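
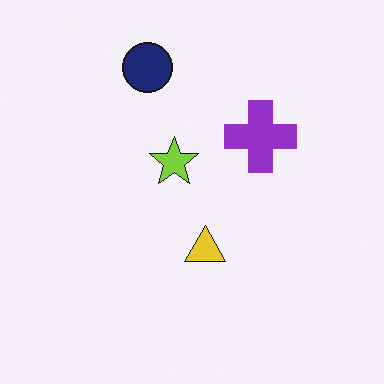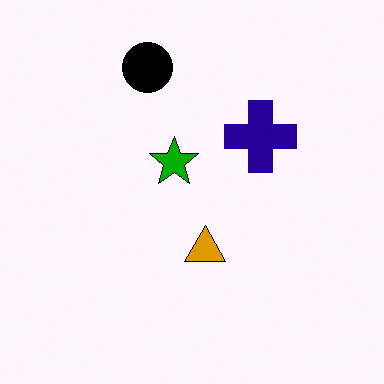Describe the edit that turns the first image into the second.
The transformation is: given much higher contrast.

Tones are pushed away from mid-grey across the whole image — a global contrast change.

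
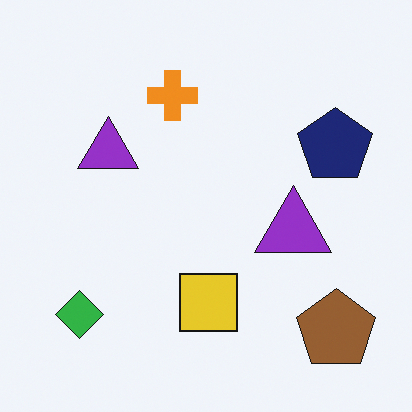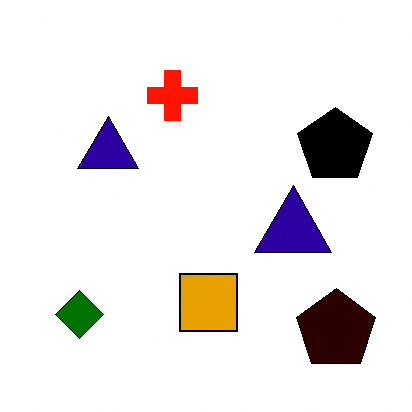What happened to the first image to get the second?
The second image is the first boosted in contrast.

Tones are pushed away from mid-grey across the whole image — a global contrast change.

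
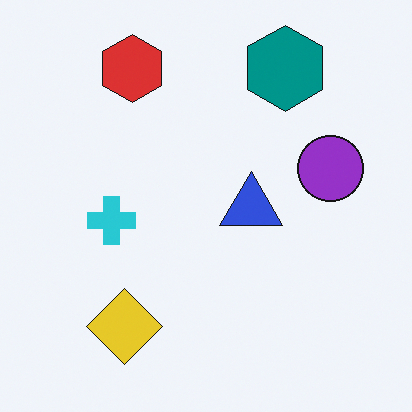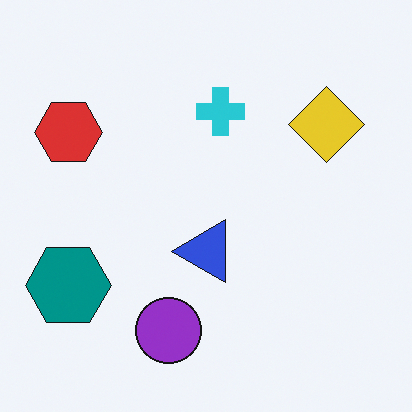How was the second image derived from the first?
It was transposed (reflected across the top-left ↔ bottom-right diagonal).

Shapes have swapped their row and column positions — what was in the top-right is now in the bottom-left — a diagonal reflection.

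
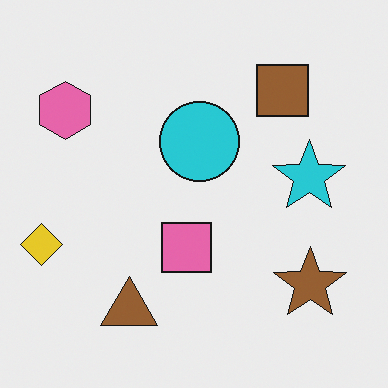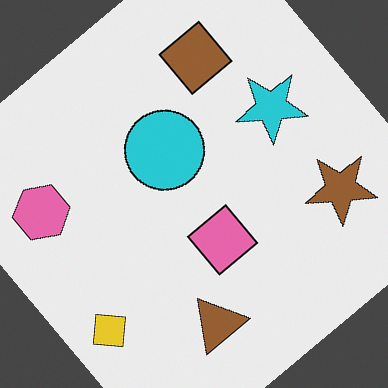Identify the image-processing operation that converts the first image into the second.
It was rotated counter-clockwise by a large amount — several tens of degrees.

Every shape is tilted by the same angle and the image corners show triangular fill wedges — a whole-image rotation by a non-right angle.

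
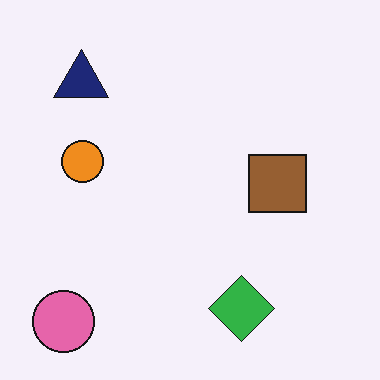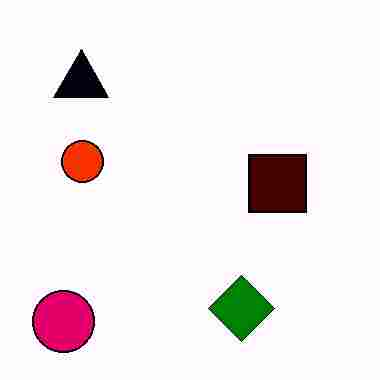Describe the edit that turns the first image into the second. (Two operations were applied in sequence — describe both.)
The second image is the first given much higher contrast, then degraded with heavy JPEG compression.

Tones are pushed away from mid-grey across the whole image — a global contrast change. Blocky 8×8 compression artifacts appear around shape edges and the flat background shows ringing — characteristic JPEG degradation.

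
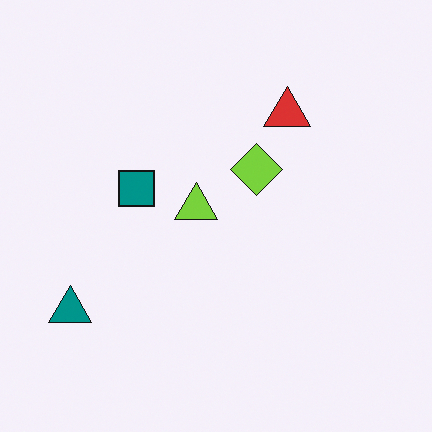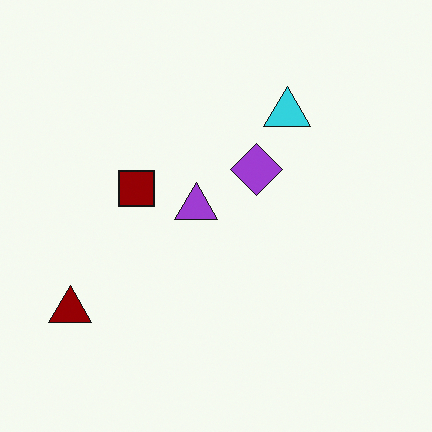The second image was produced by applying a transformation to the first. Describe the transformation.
This is the original image hue-shifted by a large amount.

Every shape's color has rotated by the same amount around the hue wheel — a uniform hue shift.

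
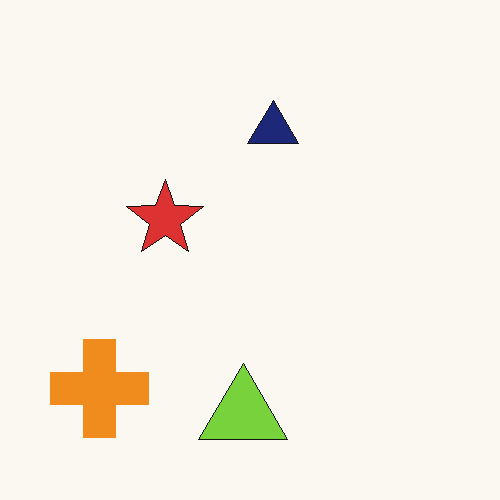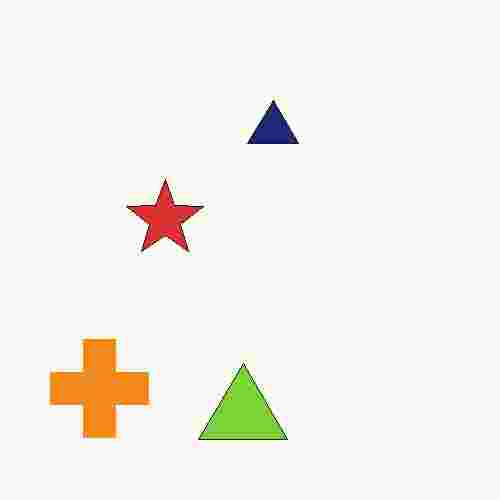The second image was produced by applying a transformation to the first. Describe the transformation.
The image was degraded with heavy JPEG compression.

Blocky 8×8 compression artifacts appear around shape edges and the flat background shows ringing — characteristic JPEG degradation.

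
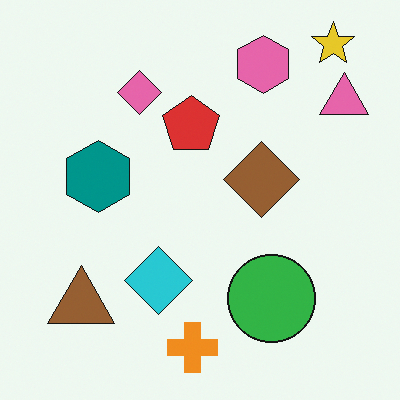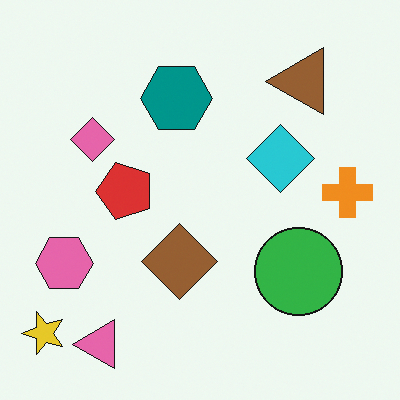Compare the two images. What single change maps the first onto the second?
The image was transposed (reflected across the top-left ↔ bottom-right diagonal).

Shapes have swapped their row and column positions — what was in the top-right is now in the bottom-left — a diagonal reflection.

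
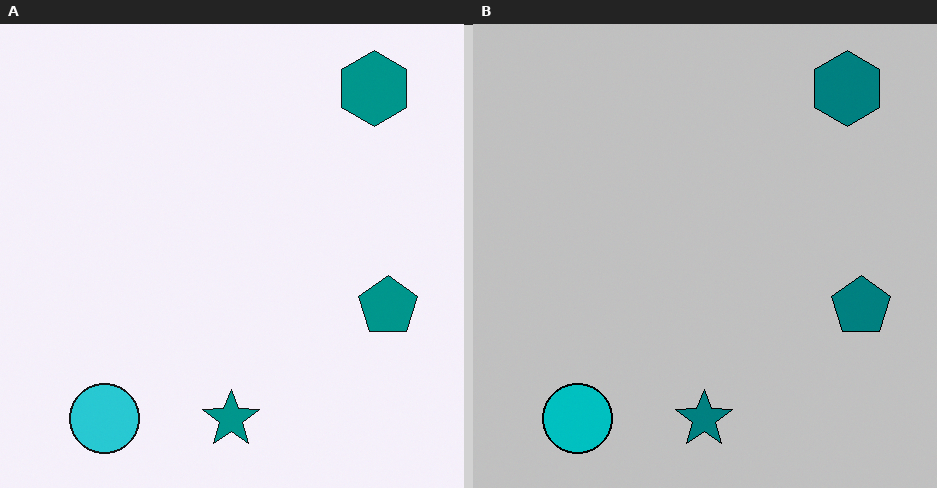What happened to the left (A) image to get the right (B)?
It was heavily posterized to just a handful of flat colors.

Each flat color has snapped to a coarser quantized level — most visibly, the near-white background has dropped to a flat grey.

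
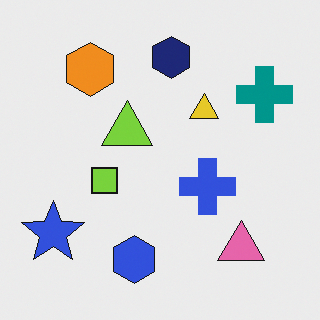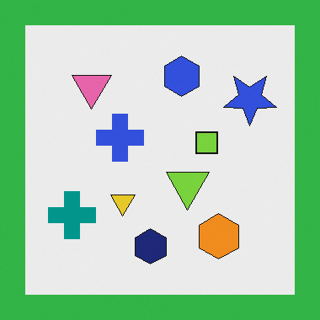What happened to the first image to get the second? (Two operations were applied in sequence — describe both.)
It was rotated 180°, then framed with a green border.

The blue star sits in the bottom-left of the first image and the top-right of the second — consistent with a whole-image 180° rotation. A solid green frame runs around the edge of the second image, with the content slightly shrunk inside it.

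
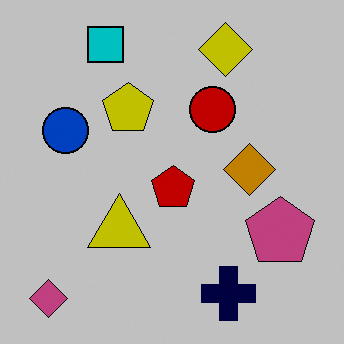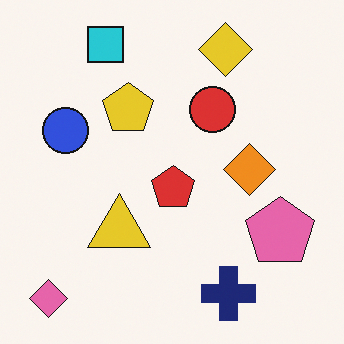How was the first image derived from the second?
The first image is the second heavily posterized to just a handful of flat colors.

Each flat color has snapped to a coarser quantized level — most visibly, the near-white background has dropped to a flat grey.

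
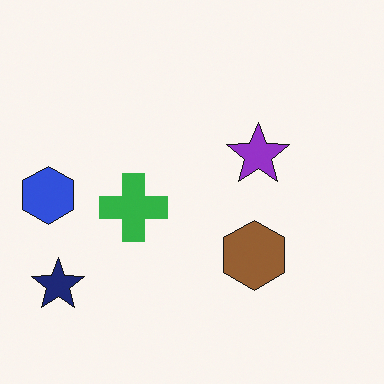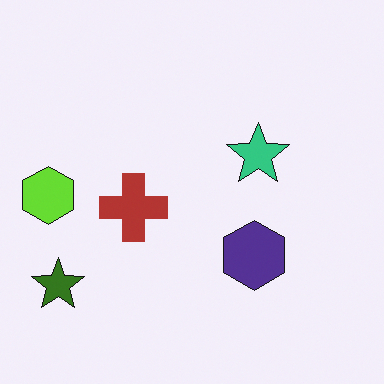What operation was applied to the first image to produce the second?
It was hue-shifted by a large amount.

Every shape's color has rotated by the same amount around the hue wheel — a uniform hue shift.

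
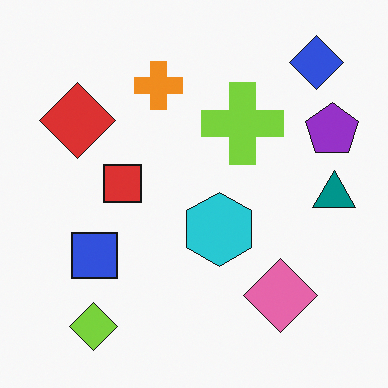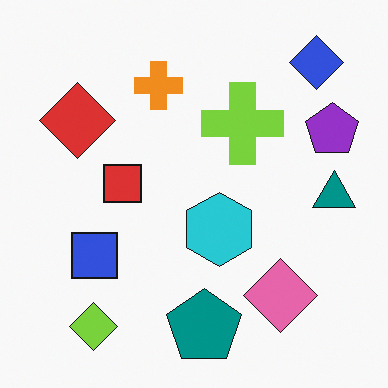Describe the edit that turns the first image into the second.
The second image is the first overlaid with an additional teal pentagon.

A teal pentagon appears in the second image that is absent from the first.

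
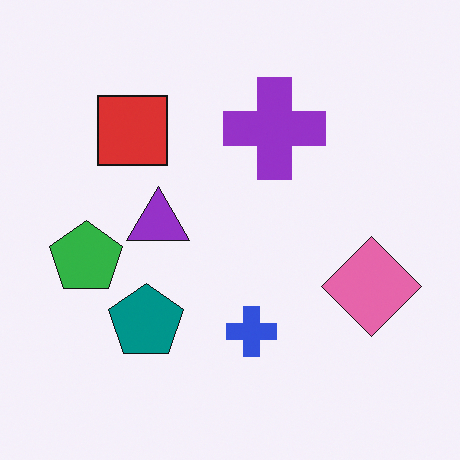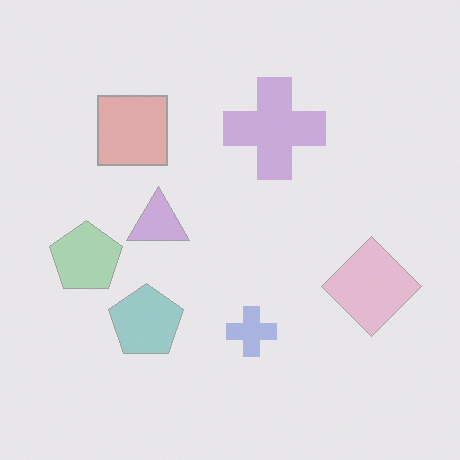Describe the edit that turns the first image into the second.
The second image is the first given much lower contrast.

Tones are pushed toward mid-grey across the whole image — a global contrast change.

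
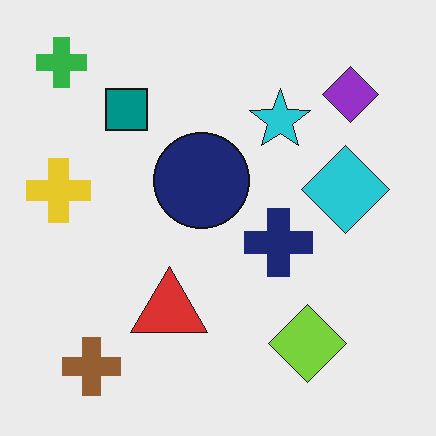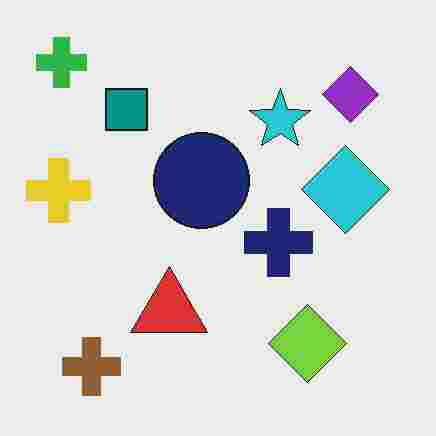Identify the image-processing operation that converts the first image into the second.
The transformation is: degraded with heavy JPEG compression.

Blocky 8×8 compression artifacts appear around shape edges and the flat background shows ringing — characteristic JPEG degradation.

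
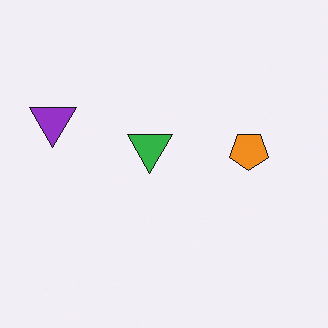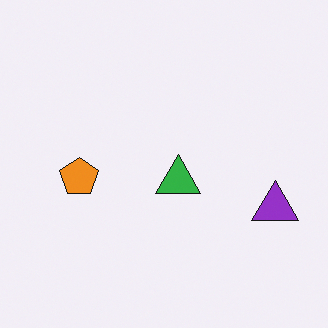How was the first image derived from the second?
The image was rotated 180°.

The purple triangle sits in the right of the second image and the left of the first — consistent with a whole-image 180° rotation.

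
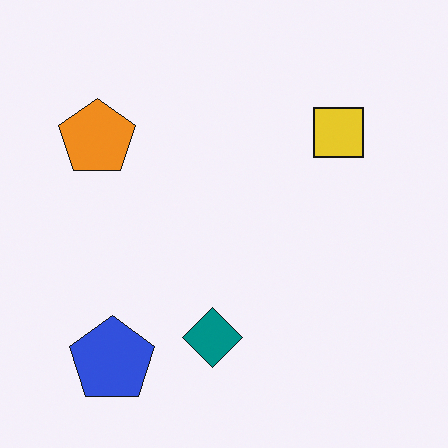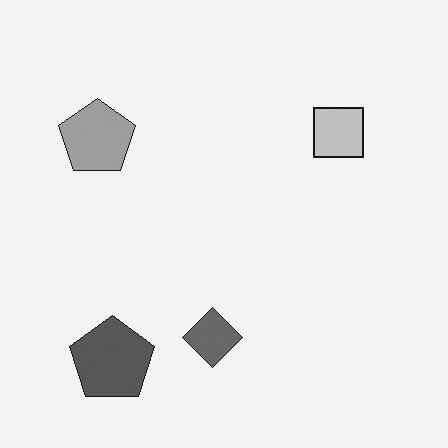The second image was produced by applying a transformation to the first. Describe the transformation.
The second image is the first converted to grayscale.

All color is removed — every shape is now a shade of grey.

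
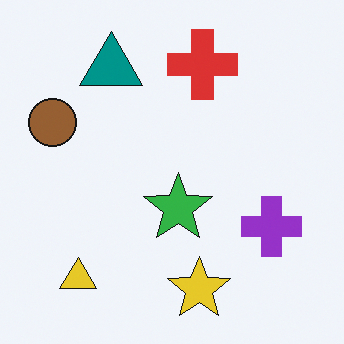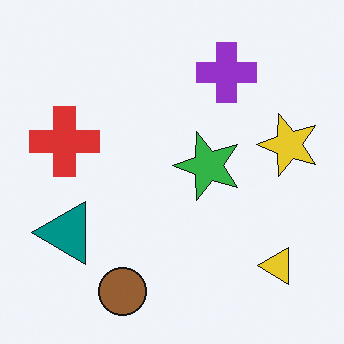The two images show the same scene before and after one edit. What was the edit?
This is the original image rotated 90° counter-clockwise.

The yellow triangle sits in the bottom-left of the first image and the bottom-right of the second — consistent with a whole-image 90° counter-clockwise rotation.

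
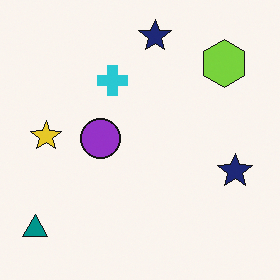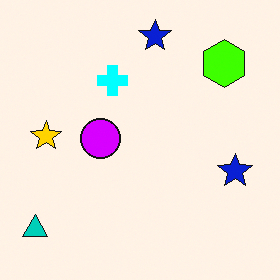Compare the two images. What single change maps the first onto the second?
Made much more vivid (saturation change).

All colors are more vivid — a global saturation change.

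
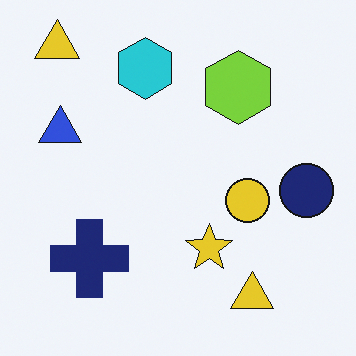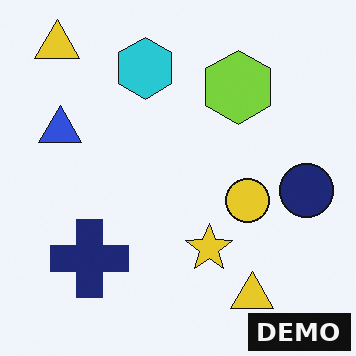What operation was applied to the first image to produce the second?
It was watermarked with the text "DEMO" in the lower-right corner.

A dark label reading "DEMO" appears in the lower-right corner.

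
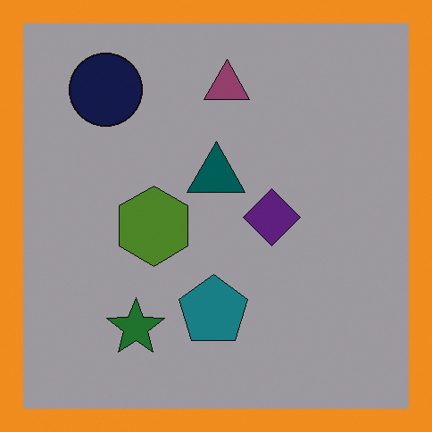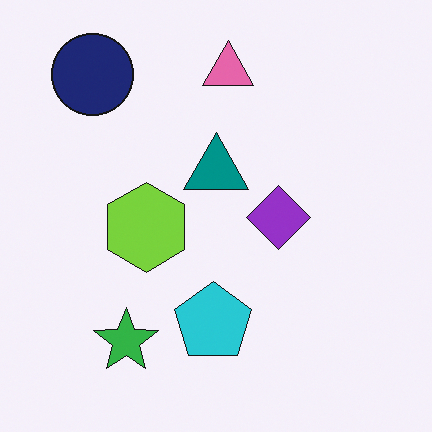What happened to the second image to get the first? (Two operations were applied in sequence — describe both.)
The image was noticeably darkened, then framed with a orange border.

Every pixel — background and shapes alike — is uniformly darkened. A solid orange frame runs around the edge of the first image, with the content slightly shrunk inside it.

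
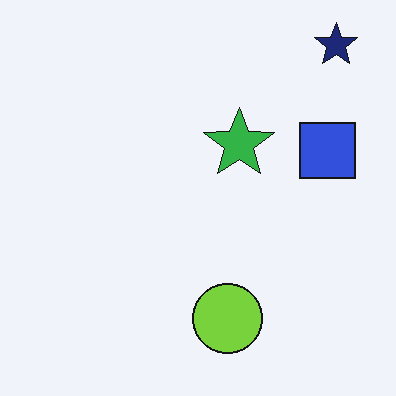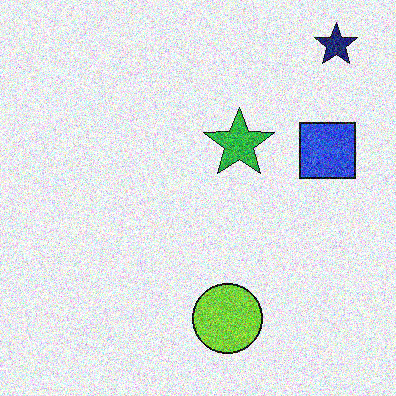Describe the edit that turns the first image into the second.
It was degraded with a thick layer of grain.

Random speckle covers the whole image, including the flat background.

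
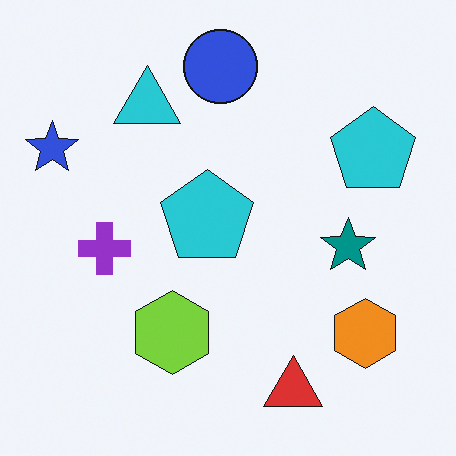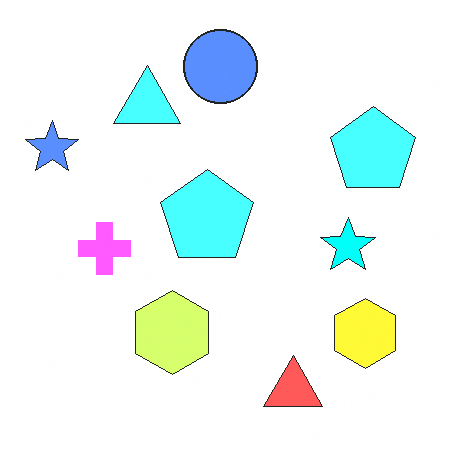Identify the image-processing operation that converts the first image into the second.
Brightened a lot.

Every pixel — background and shapes alike — is uniformly brightened.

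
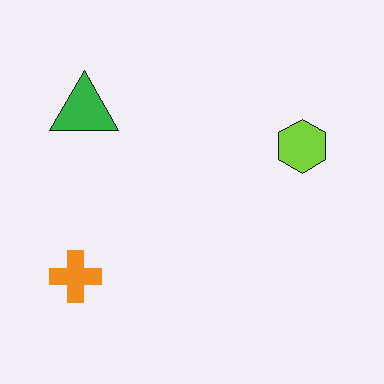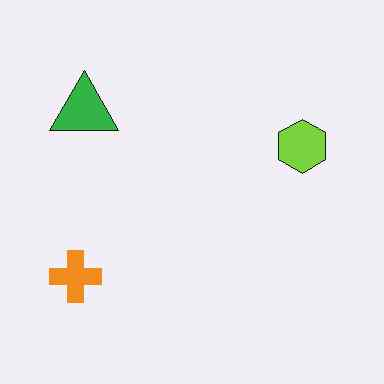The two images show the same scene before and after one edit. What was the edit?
The second image is the first given moderate JPEG compression.

Blocky 8×8 compression artifacts appear around shape edges and the flat background shows ringing — characteristic JPEG degradation.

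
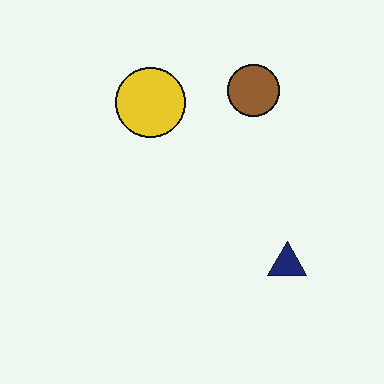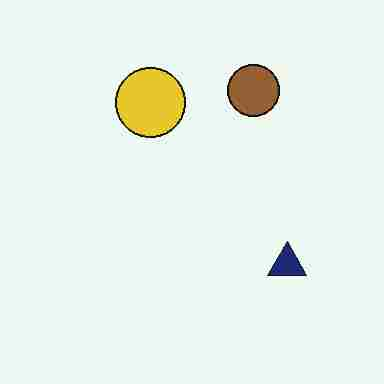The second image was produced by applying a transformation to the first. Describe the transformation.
The image was degraded with heavy JPEG compression.

Blocky 8×8 compression artifacts appear around shape edges and the flat background shows ringing — characteristic JPEG degradation.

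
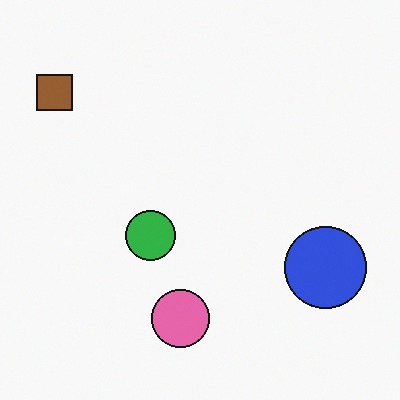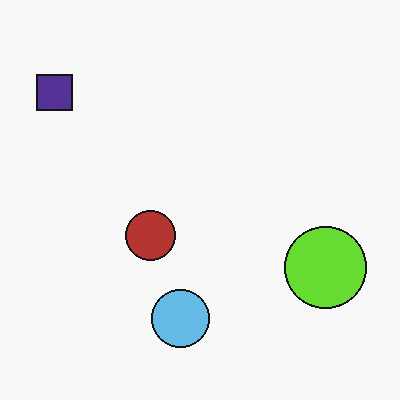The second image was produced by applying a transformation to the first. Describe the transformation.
The image was hue-shifted through roughly half the color wheel.

Every shape's color has rotated by the same amount around the hue wheel — a uniform hue shift.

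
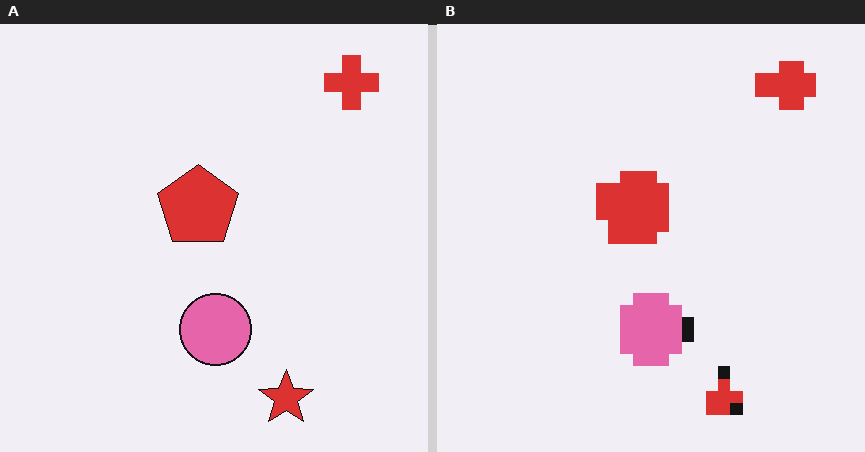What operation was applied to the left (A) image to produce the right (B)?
This is the original image coarsely pixelated.

Shapes are reduced to large square blocks; fine edges and outlines are lost — a downscale-then-upscale (mosaic) effect.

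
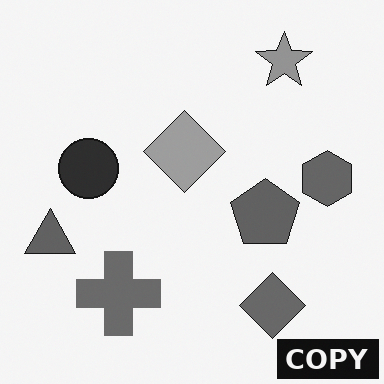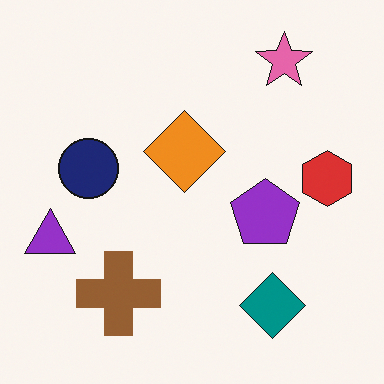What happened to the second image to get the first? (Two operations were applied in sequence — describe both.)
Converted to grayscale, then watermarked with the text "COPY" in the lower-right corner.

All color is removed — every shape is now a shade of grey. A dark label reading "COPY" appears in the lower-right corner.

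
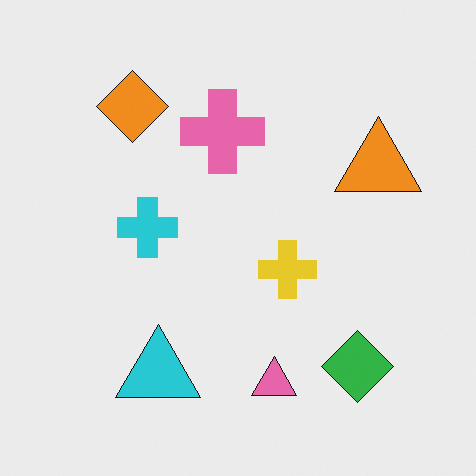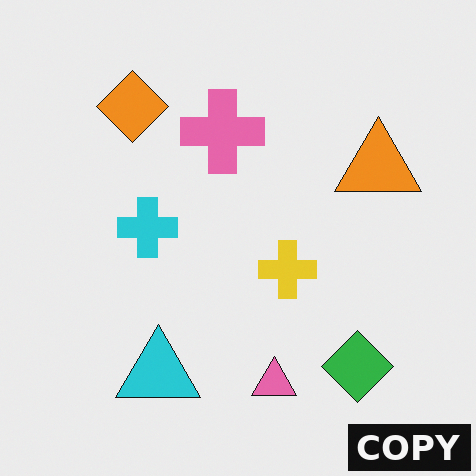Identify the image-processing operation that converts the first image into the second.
The image was watermarked with the text "COPY" in the lower-right corner.

A dark label reading "COPY" appears in the lower-right corner.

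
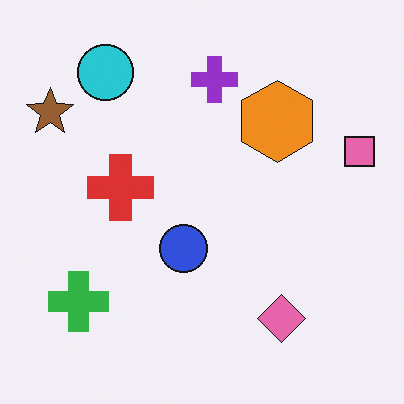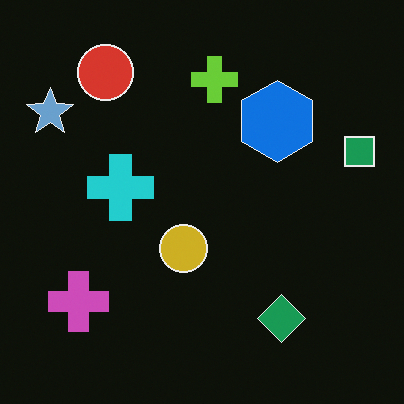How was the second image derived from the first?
Color-inverted (negative).

The light background has become dark and every shape's color is its complement — a photographic negative.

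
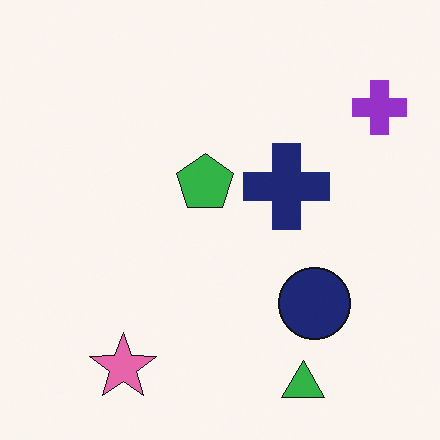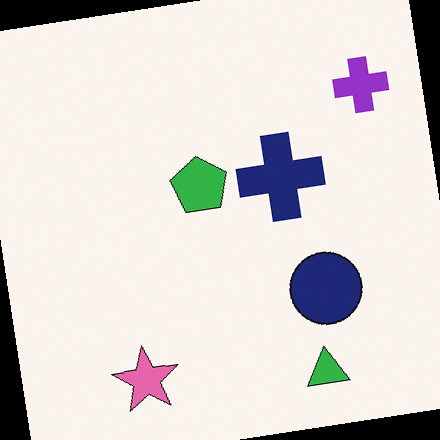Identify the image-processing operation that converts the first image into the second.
The second image is the first rotated counter-clockwise by a few degrees.

Every shape is tilted by the same angle and the image corners show triangular fill wedges — a whole-image rotation by a non-right angle.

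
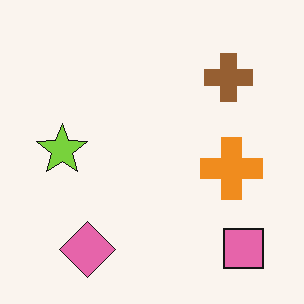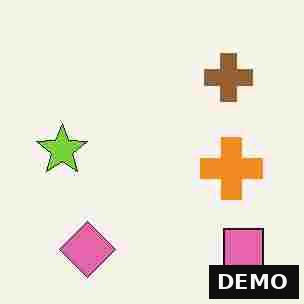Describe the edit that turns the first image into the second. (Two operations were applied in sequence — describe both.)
The second image is the first heavily JPEG-compressed with obvious blocking artifacts, then watermarked with the text "DEMO" in the lower-right corner.

Blocky 8×8 compression artifacts appear around shape edges and the flat background shows ringing — characteristic JPEG degradation. A dark label reading "DEMO" appears in the lower-right corner.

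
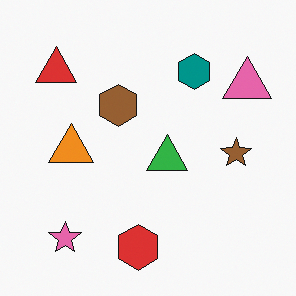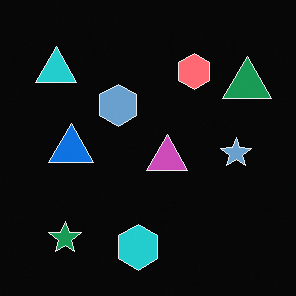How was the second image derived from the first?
It was color-inverted (negative).

The light background has become dark and every shape's color is its complement — a photographic negative.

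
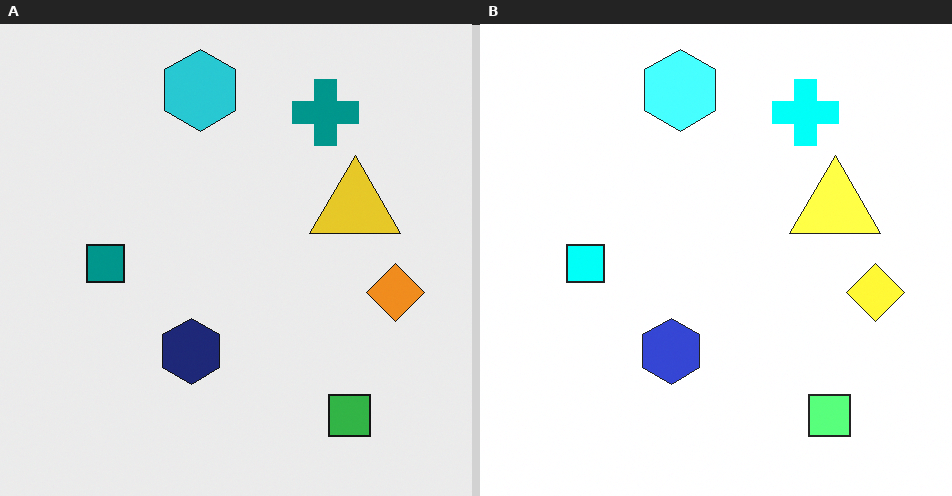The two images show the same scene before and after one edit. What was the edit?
The image was substantially brightened.

Every pixel — background and shapes alike — is uniformly brightened.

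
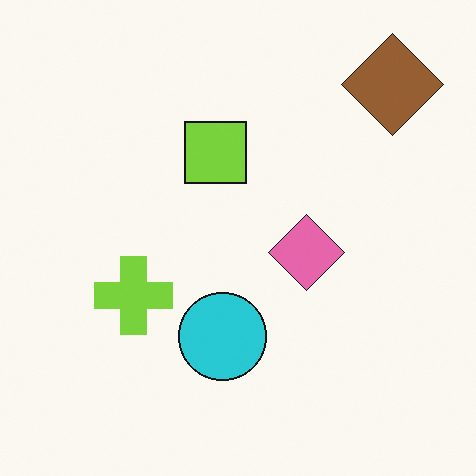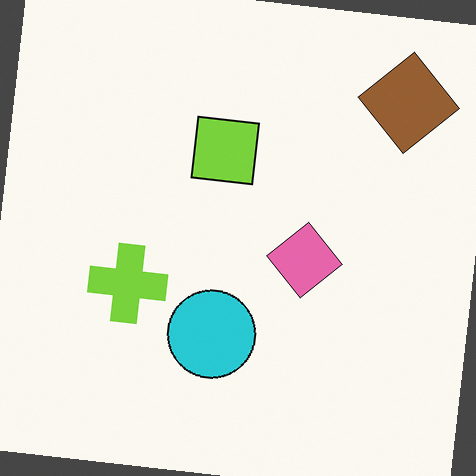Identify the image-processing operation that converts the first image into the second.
It was rotated clockwise by a small amount.

Every shape is tilted by the same angle and the image corners show triangular fill wedges — a whole-image rotation by a non-right angle.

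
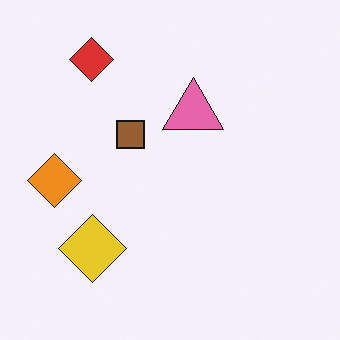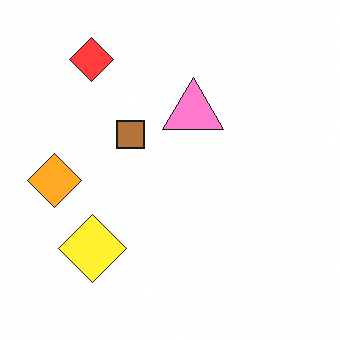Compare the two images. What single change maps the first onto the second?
Slightly brightened.

Every pixel — background and shapes alike — is uniformly brightened.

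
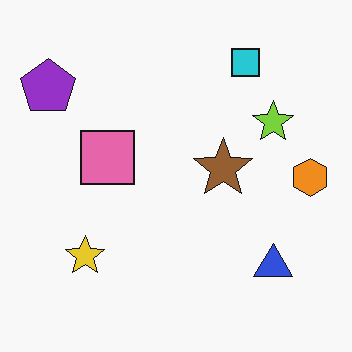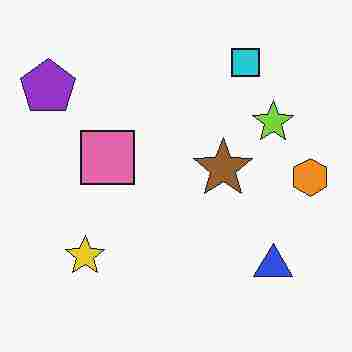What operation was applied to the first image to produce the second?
The second image is the first degraded with heavy JPEG compression.

Blocky 8×8 compression artifacts appear around shape edges and the flat background shows ringing — characteristic JPEG degradation.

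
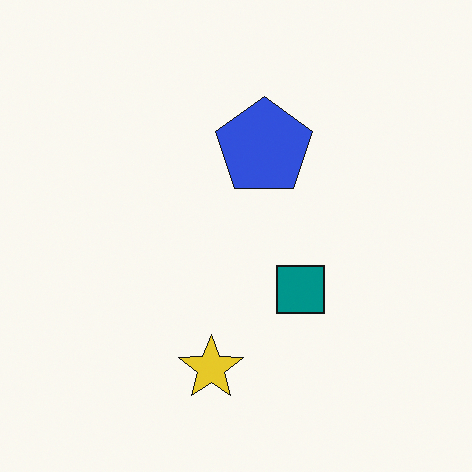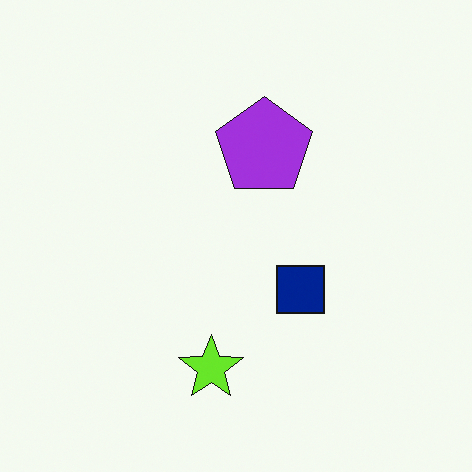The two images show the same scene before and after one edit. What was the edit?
It was hue-shifted by a small amount.

Every shape's color has rotated by the same amount around the hue wheel — a uniform hue shift.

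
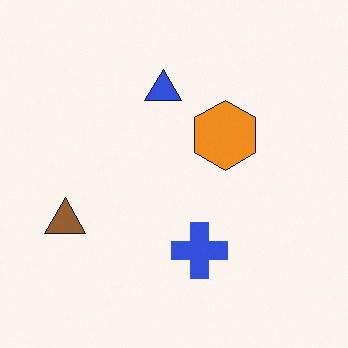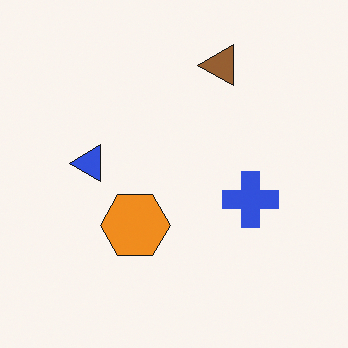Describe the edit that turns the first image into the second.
This is the original image transposed (reflected across the top-left ↔ bottom-right diagonal).

Shapes have swapped their row and column positions — what was in the top-right is now in the bottom-left — a diagonal reflection.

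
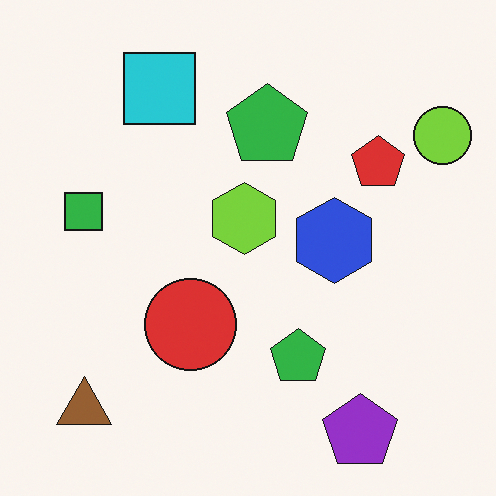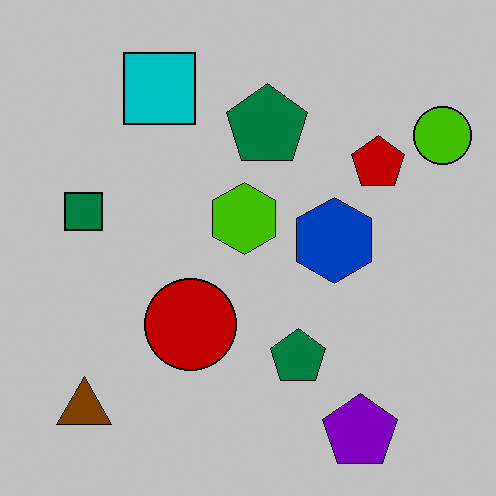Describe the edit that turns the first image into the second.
The transformation is: heavily posterized to just a handful of flat colors.

Each flat color has snapped to a coarser quantized level — most visibly, the near-white background has dropped to a flat grey.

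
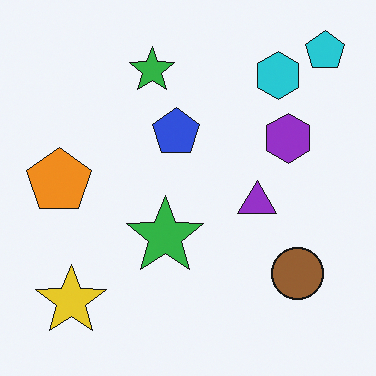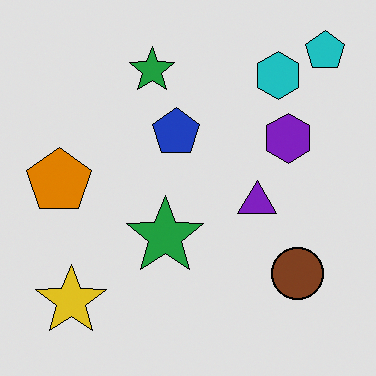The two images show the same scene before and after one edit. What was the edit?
The second image is the first moderately posterized.

Each flat color has snapped to a coarser quantized level — most visibly, the near-white background has dropped to a flat grey.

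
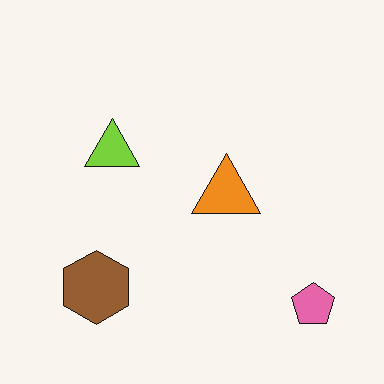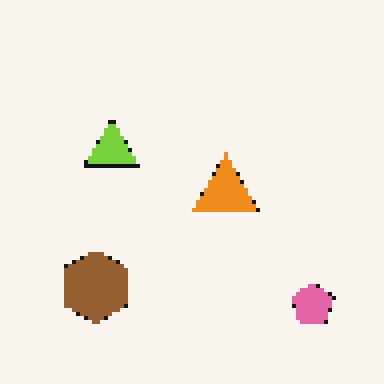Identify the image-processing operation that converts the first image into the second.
It was lightly pixelated (a mild mosaic effect).

Shapes are reduced to large square blocks; fine edges and outlines are lost — a downscale-then-upscale (mosaic) effect.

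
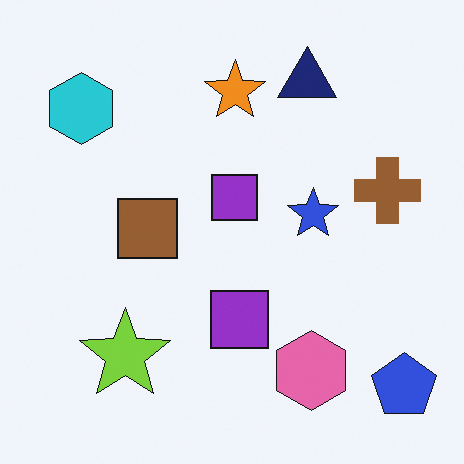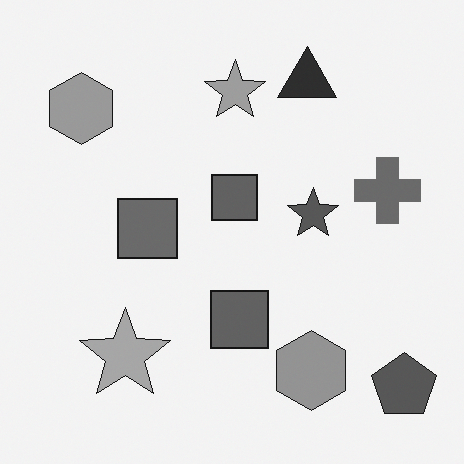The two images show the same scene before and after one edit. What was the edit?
The image was converted to grayscale.

All color is removed — every shape is now a shade of grey.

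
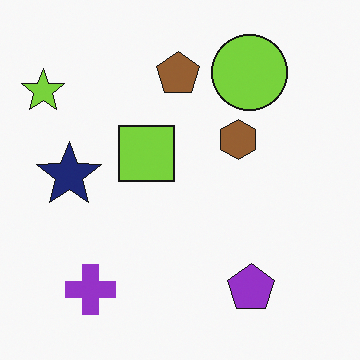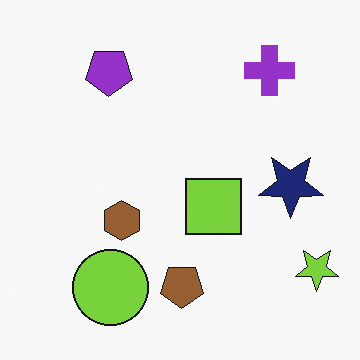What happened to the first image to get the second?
The transformation is: rotated 180°.

The lime star sits in the top-left of the first image and the bottom-right of the second — consistent with a whole-image 180° rotation.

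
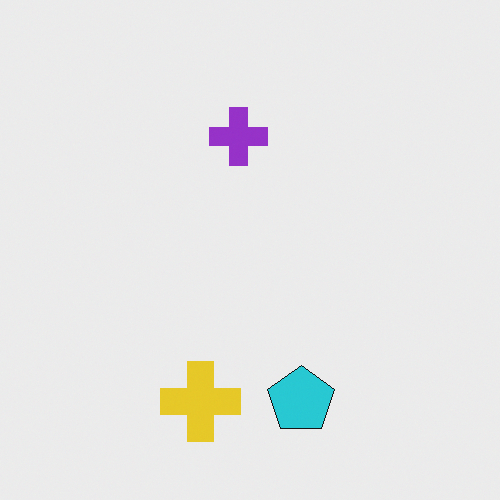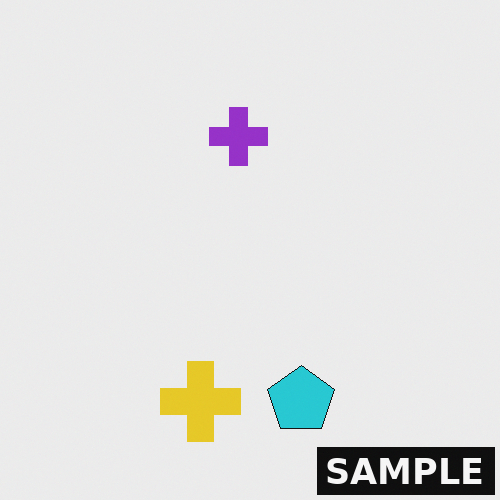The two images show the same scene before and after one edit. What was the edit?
It was watermarked with the text "SAMPLE" in the lower-right corner.

A dark label reading "SAMPLE" appears in the lower-right corner.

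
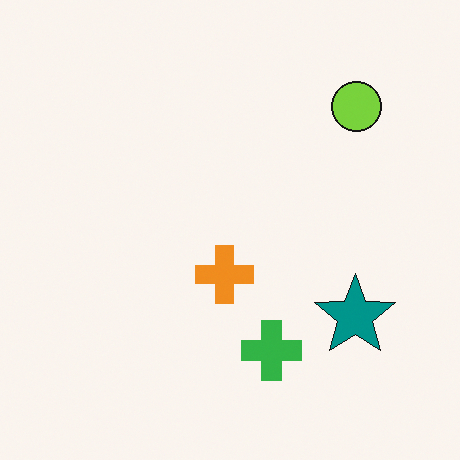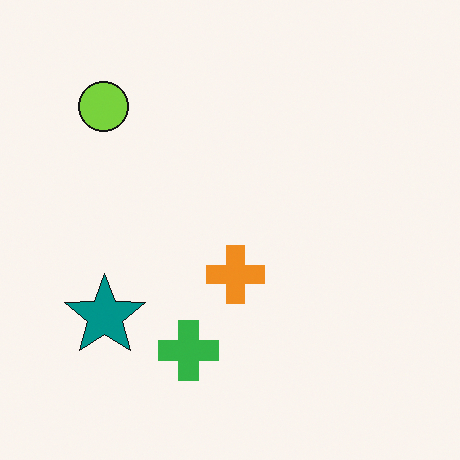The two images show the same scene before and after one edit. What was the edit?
The transformation is: flipped horizontally (left ↔ right).

The lime circle is in the top-right of the first image and the top-left of the second — shapes on opposite sides of the vertical midline have swapped in a mirror flip.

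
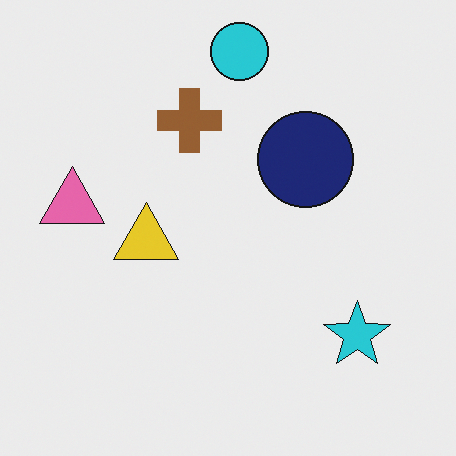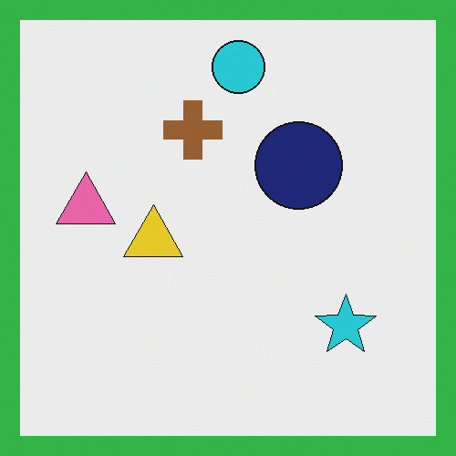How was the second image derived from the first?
The second image is the first framed with a green border.

A solid green frame runs around the edge of the second image, with the content slightly shrunk inside it.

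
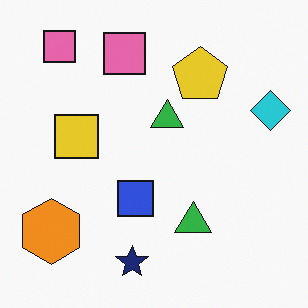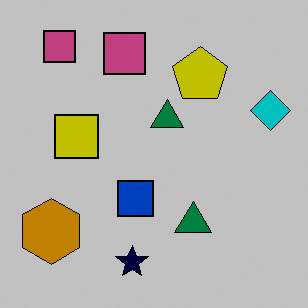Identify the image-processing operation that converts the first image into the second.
Aggressively posterized.

Each flat color has snapped to a coarser quantized level — most visibly, the near-white background has dropped to a flat grey.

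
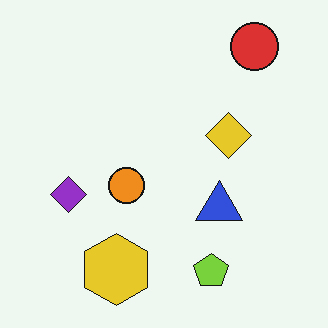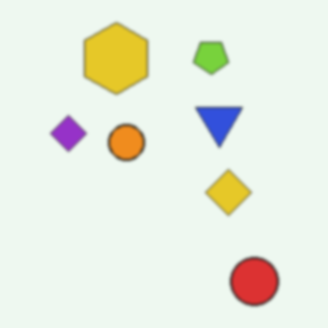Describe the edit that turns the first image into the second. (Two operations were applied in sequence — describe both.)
The transformation is: flipped vertically (top ↔ bottom), then lightly blurred.

The red circle is in the top-right of the first image and the bottom-right of the second — shapes on opposite sides of the horizontal midline have swapped in a mirror flip. Shape edges and outlines are uniformly softened across the whole image.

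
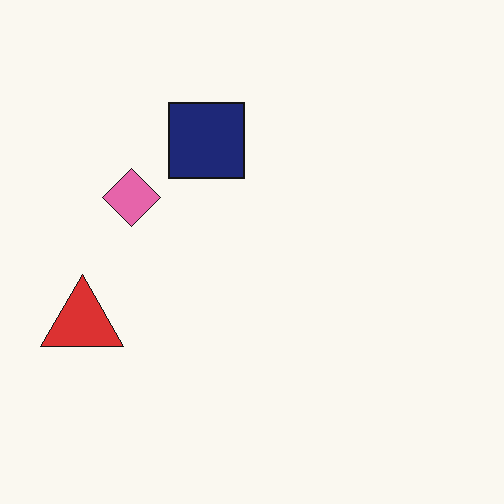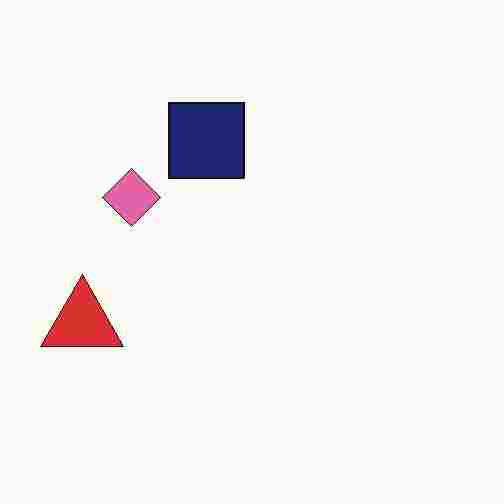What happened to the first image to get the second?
The transformation is: degraded with heavy JPEG compression.

Blocky 8×8 compression artifacts appear around shape edges and the flat background shows ringing — characteristic JPEG degradation.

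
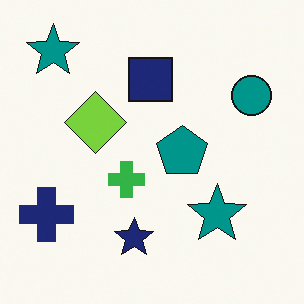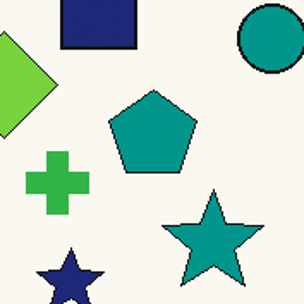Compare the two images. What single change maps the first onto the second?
Cropped to a noticeably smaller region and rescaled.

The visible shapes are larger and the field of view is narrower; shapes near the original edges may be partly or wholly outside the frame — a crop-and-rescale.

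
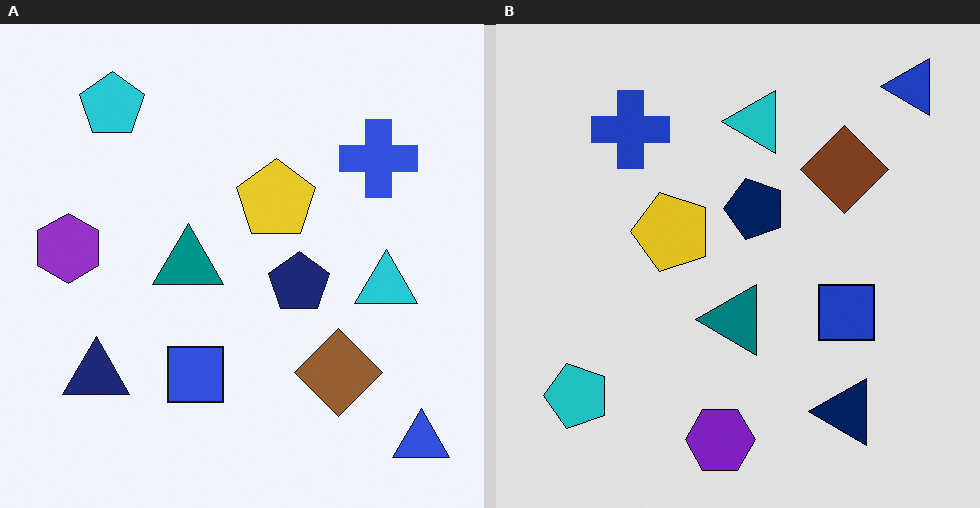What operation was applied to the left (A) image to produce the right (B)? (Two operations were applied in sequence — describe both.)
The image was posterized to a reduced palette, then rotated 90° counter-clockwise.

Each flat color has snapped to a coarser quantized level — most visibly, the near-white background has dropped to a flat grey. The blue triangle sits in the bottom-right of the left (A) image and the top-right of the right (B) — consistent with a whole-image 90° counter-clockwise rotation.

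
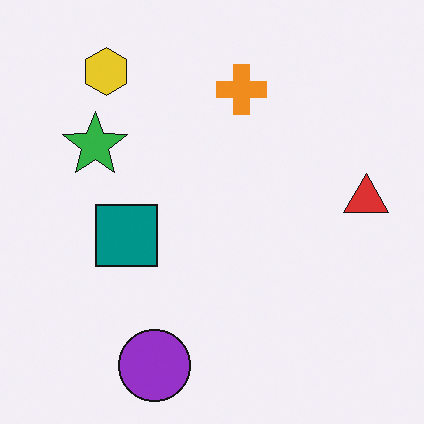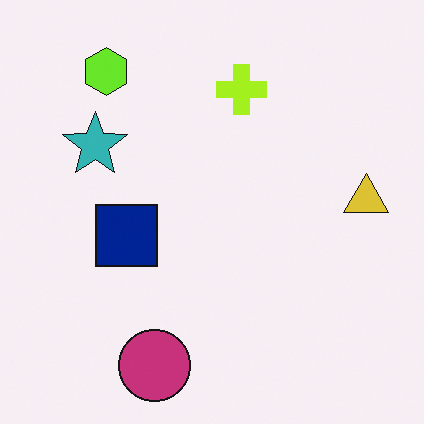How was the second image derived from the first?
This is the original image hue-shifted slightly.

Every shape's color has rotated by the same amount around the hue wheel — a uniform hue shift.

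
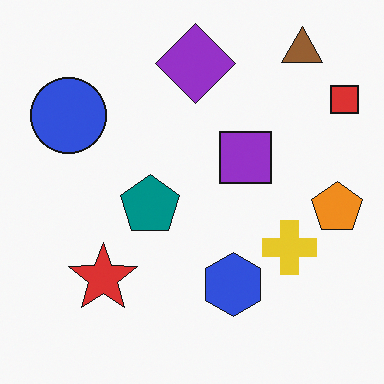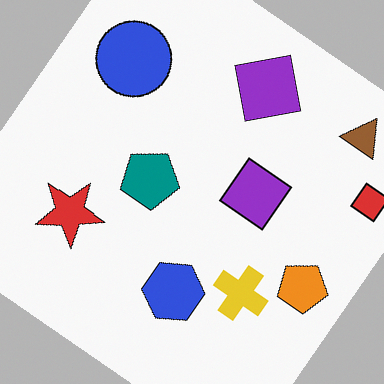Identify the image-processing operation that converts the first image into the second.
Rotated clockwise by a large amount — several tens of degrees.

Every shape is tilted by the same angle and the image corners show triangular fill wedges — a whole-image rotation by a non-right angle.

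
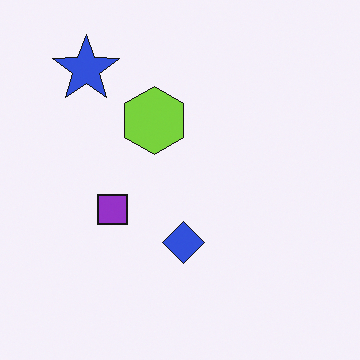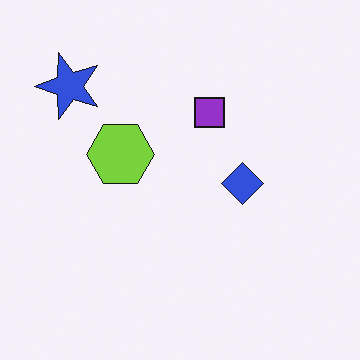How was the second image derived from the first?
The transformation is: transposed (reflected across the top-left ↔ bottom-right diagonal).

Shapes have swapped their row and column positions — what was in the top-right is now in the bottom-left — a diagonal reflection.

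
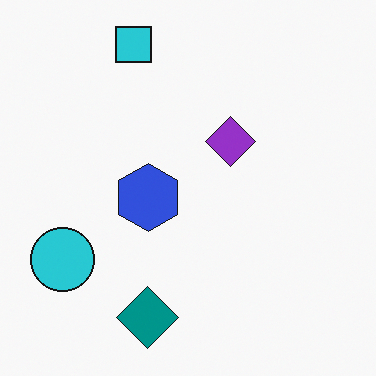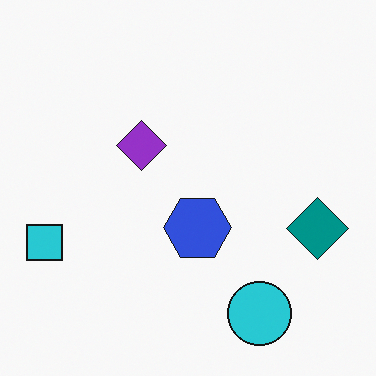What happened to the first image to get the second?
The transformation is: rotated 90° counter-clockwise.

The cyan square sits in the top of the first image and the left of the second — consistent with a whole-image 90° counter-clockwise rotation.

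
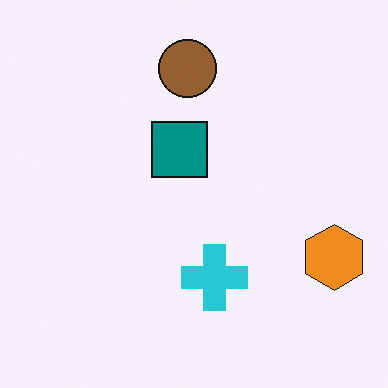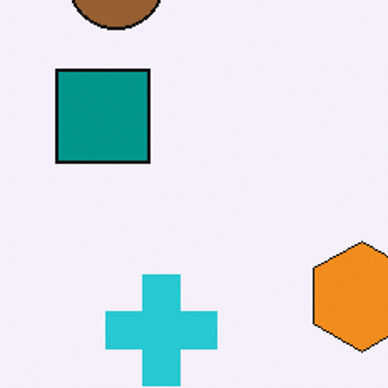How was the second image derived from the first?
The transformation is: cropped to a noticeably smaller region and rescaled.

The visible shapes are larger and the field of view is narrower; shapes near the original edges may be partly or wholly outside the frame — a crop-and-rescale.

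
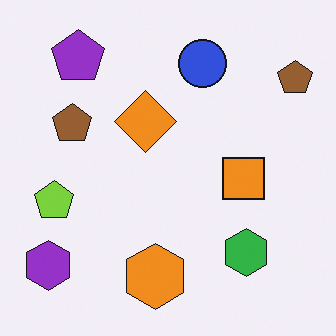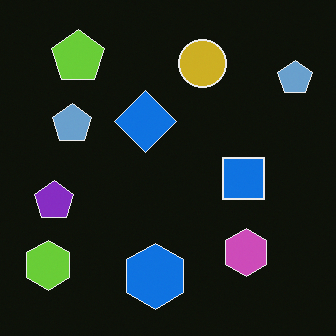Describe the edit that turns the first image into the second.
The transformation is: color-inverted (negative).

The light background has become dark and every shape's color is its complement — a photographic negative.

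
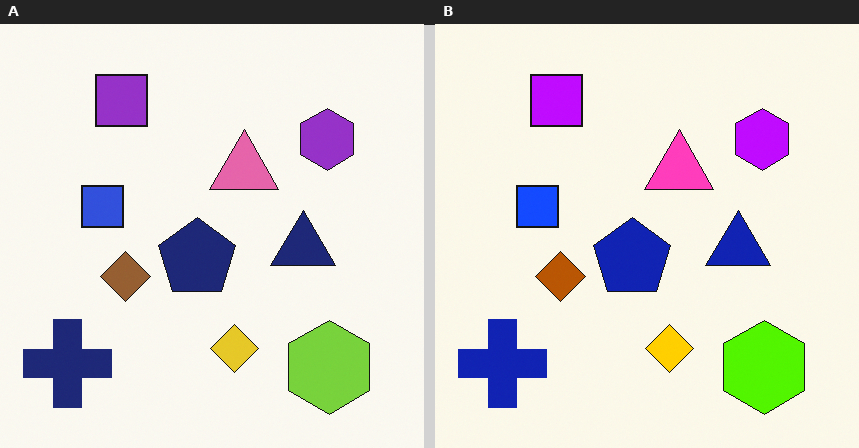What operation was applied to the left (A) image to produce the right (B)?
The right (B) image is the left (A) heavily oversaturated.

All colors are more vivid — a global saturation change.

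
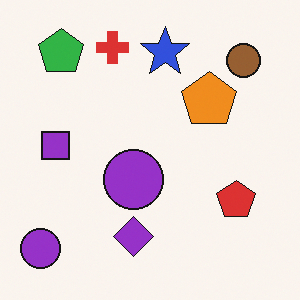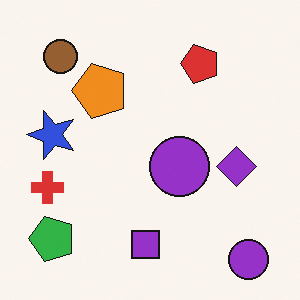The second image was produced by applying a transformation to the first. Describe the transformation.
The image was rotated 90° counter-clockwise.

The green pentagon sits in the top-left of the first image and the bottom-left of the second — consistent with a whole-image 90° counter-clockwise rotation.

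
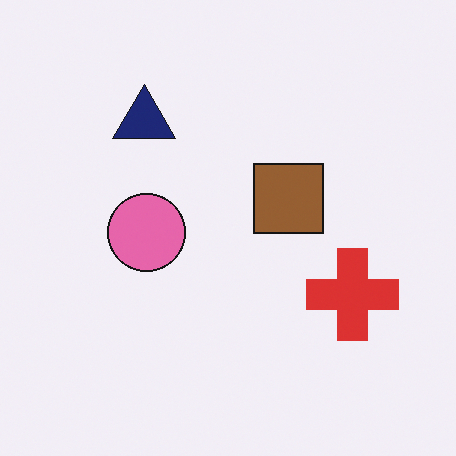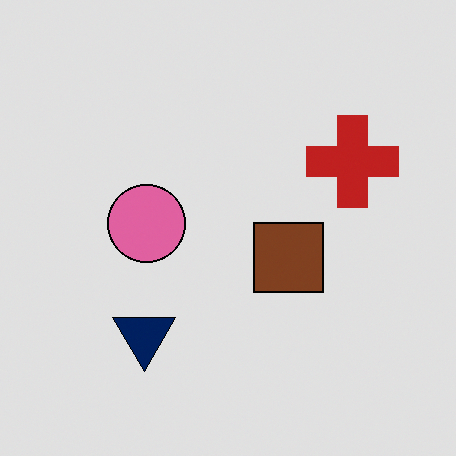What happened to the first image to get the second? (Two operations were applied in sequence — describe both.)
The image was flipped vertically (top ↔ bottom), then posterized to a reduced palette.

The navy triangle is in the top-left of the first image and the bottom-left of the second — shapes on opposite sides of the horizontal midline have swapped in a mirror flip. Each flat color has snapped to a coarser quantized level — most visibly, the near-white background has dropped to a flat grey.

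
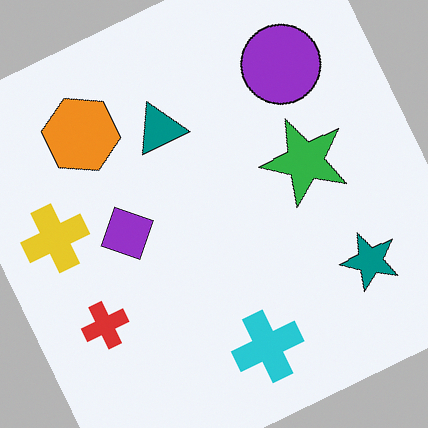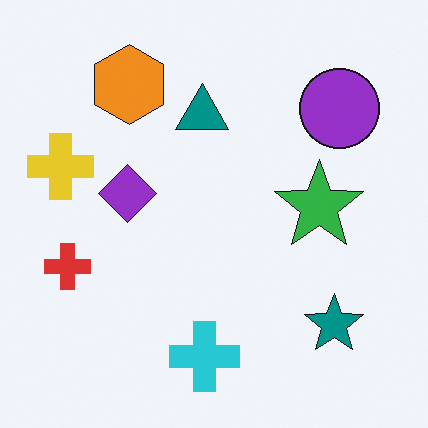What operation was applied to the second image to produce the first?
It was rotated counter-clockwise by a moderate amount.

Every shape is tilted by the same angle and the image corners show triangular fill wedges — a whole-image rotation by a non-right angle.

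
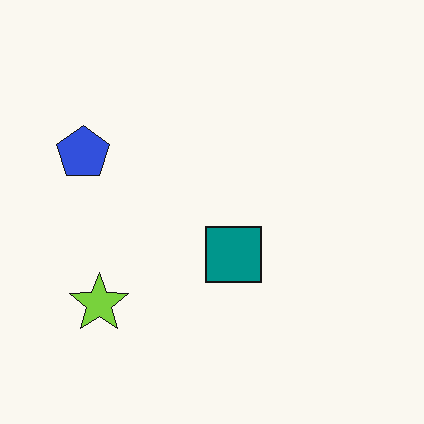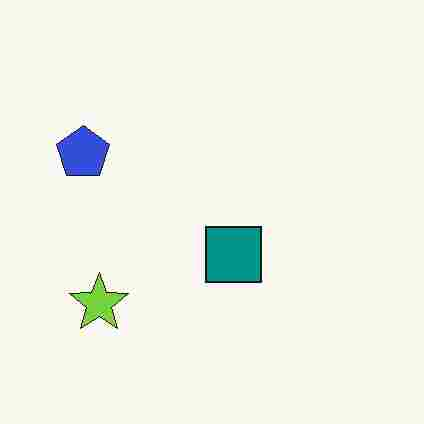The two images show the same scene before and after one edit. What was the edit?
The transformation is: heavily JPEG-compressed with obvious blocking artifacts.

Blocky 8×8 compression artifacts appear around shape edges and the flat background shows ringing — characteristic JPEG degradation.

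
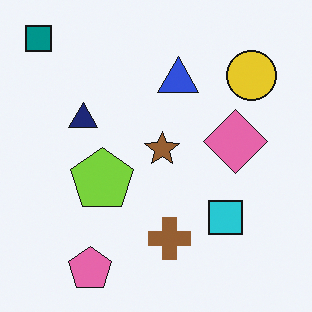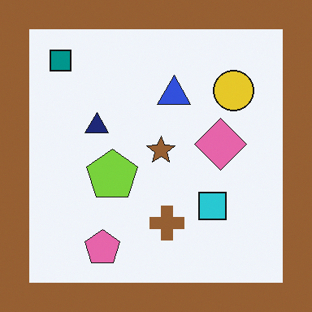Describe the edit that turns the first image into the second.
Framed with a brown border.

A solid brown frame runs around the edge of the second image, with the content slightly shrunk inside it.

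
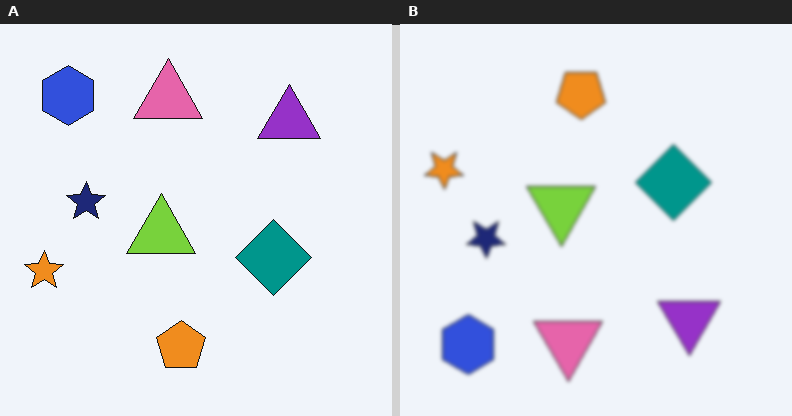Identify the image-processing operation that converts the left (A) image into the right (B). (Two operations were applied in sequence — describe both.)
It was lightly blurred, then flipped vertically (top ↔ bottom).

Shape edges and outlines are uniformly softened across the whole image. The orange pentagon is in the bottom of the left (A) image and the top of the right (B) — shapes on opposite sides of the horizontal midline have swapped in a mirror flip.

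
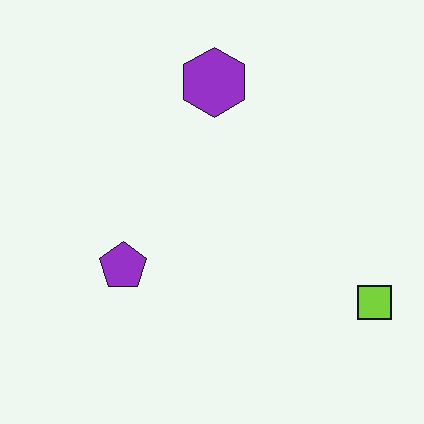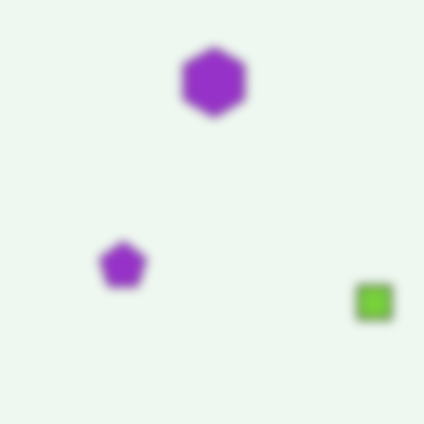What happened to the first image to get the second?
The transformation is: heavily blurred.

Shape edges and outlines are uniformly softened across the whole image.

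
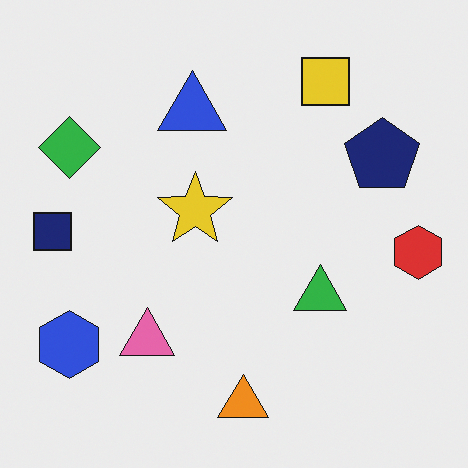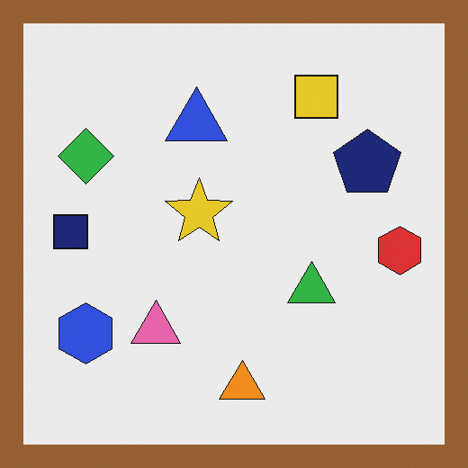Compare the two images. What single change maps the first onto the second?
The transformation is: framed with a brown border.

A solid brown frame runs around the edge of the second image, with the content slightly shrunk inside it.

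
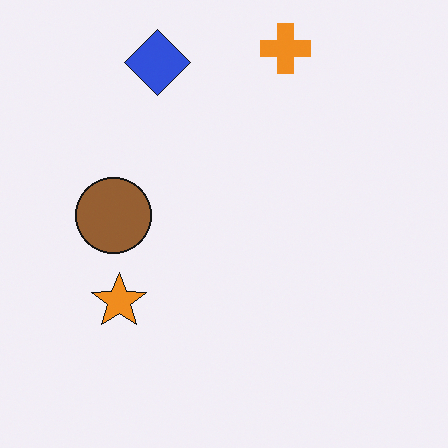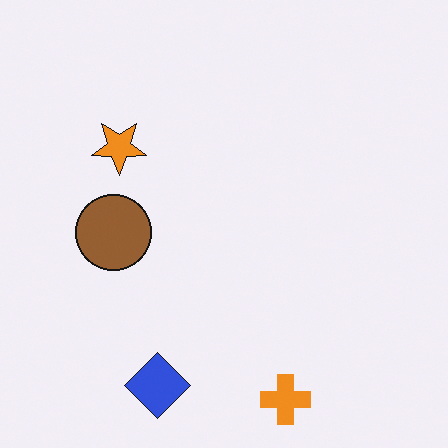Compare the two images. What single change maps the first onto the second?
The image was flipped vertically (top ↔ bottom).

The orange cross is in the top of the first image and the bottom of the second — shapes on opposite sides of the horizontal midline have swapped in a mirror flip.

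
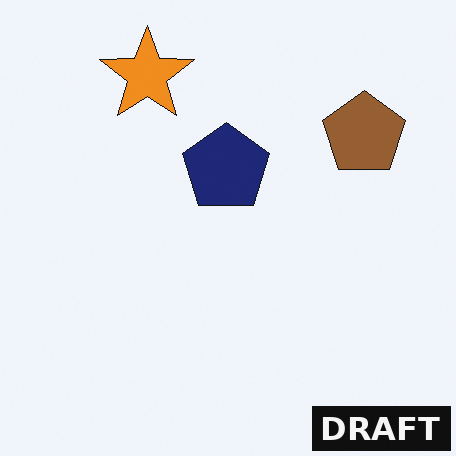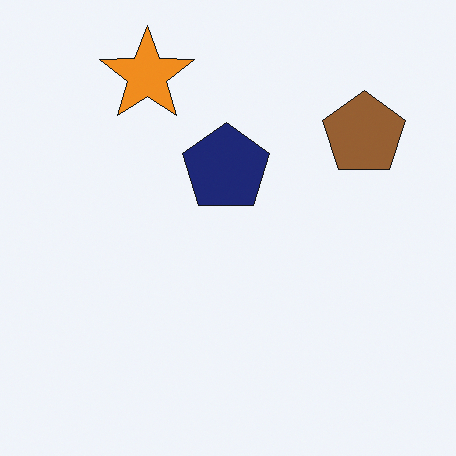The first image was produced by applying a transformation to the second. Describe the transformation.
The image was watermarked with the text "DRAFT" in the lower-right corner.

A dark label reading "DRAFT" appears in the lower-right corner.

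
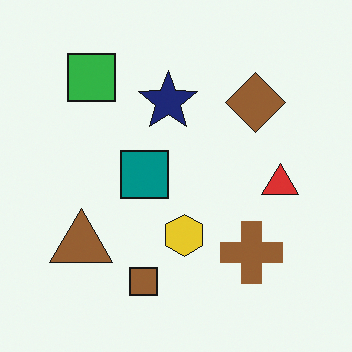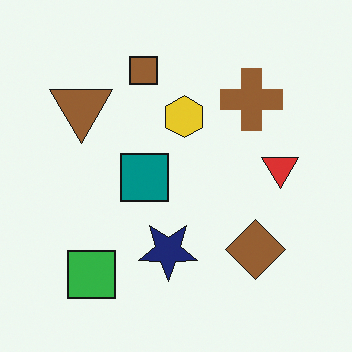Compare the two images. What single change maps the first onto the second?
The transformation is: flipped vertically (top ↔ bottom).

The brown square is in the bottom of the first image and the top of the second — shapes on opposite sides of the horizontal midline have swapped in a mirror flip.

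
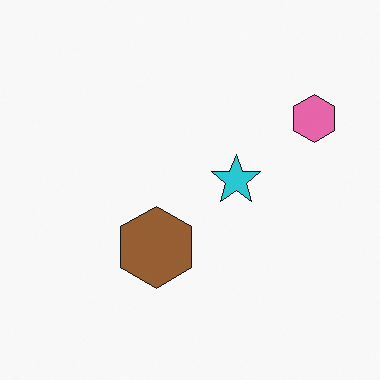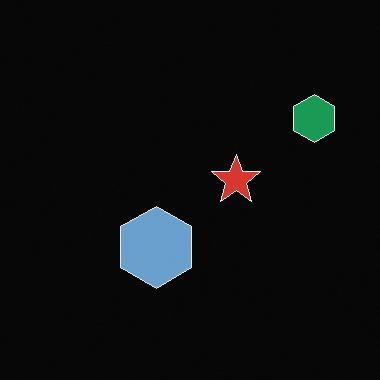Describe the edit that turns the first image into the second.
It was color-inverted (negative).

The light background has become dark and every shape's color is its complement — a photographic negative.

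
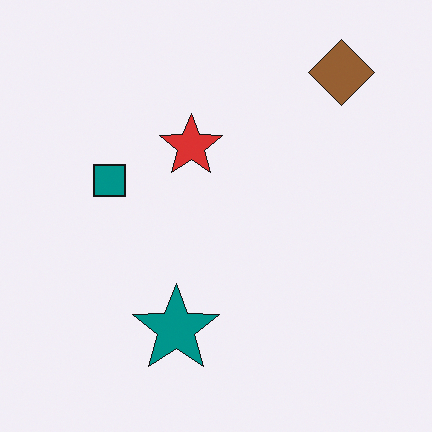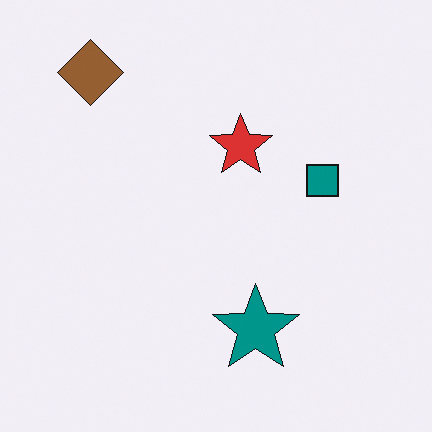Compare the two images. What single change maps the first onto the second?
The image was flipped horizontally (left ↔ right).

The brown diamond is in the top-right of the first image and the top-left of the second — shapes on opposite sides of the vertical midline have swapped in a mirror flip.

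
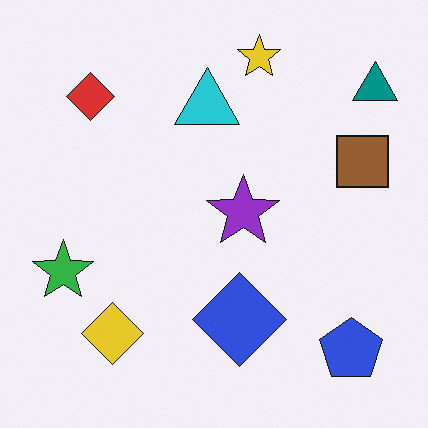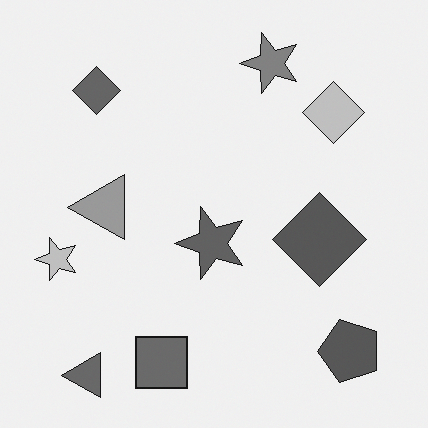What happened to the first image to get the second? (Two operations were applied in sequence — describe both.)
The transformation is: converted to grayscale, then transposed (reflected across the top-left ↔ bottom-right diagonal).

All color is removed — every shape is now a shade of grey. Shapes have swapped their row and column positions — what was in the top-right is now in the bottom-left — a diagonal reflection.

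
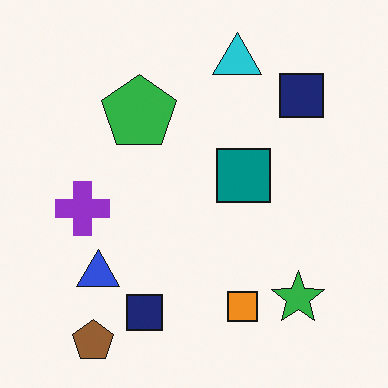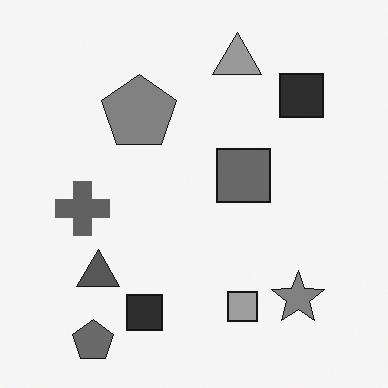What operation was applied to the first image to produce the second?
The image was converted to grayscale.

All color is removed — every shape is now a shade of grey.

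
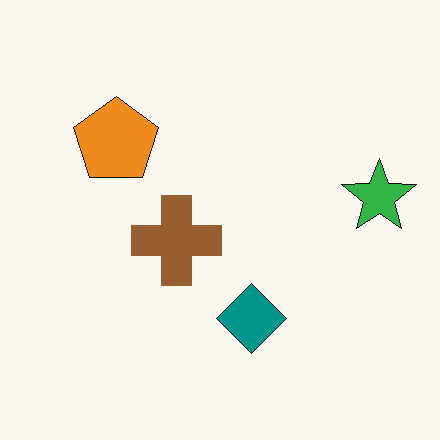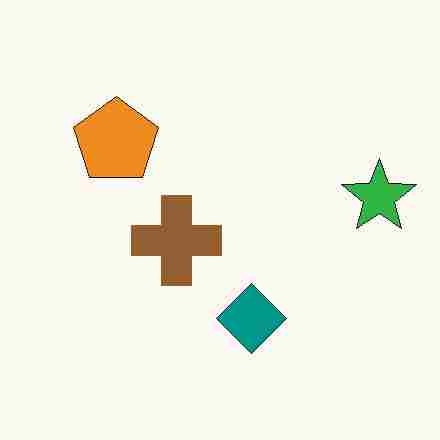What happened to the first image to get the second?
The image was degraded with heavy JPEG compression.

Blocky 8×8 compression artifacts appear around shape edges and the flat background shows ringing — characteristic JPEG degradation.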